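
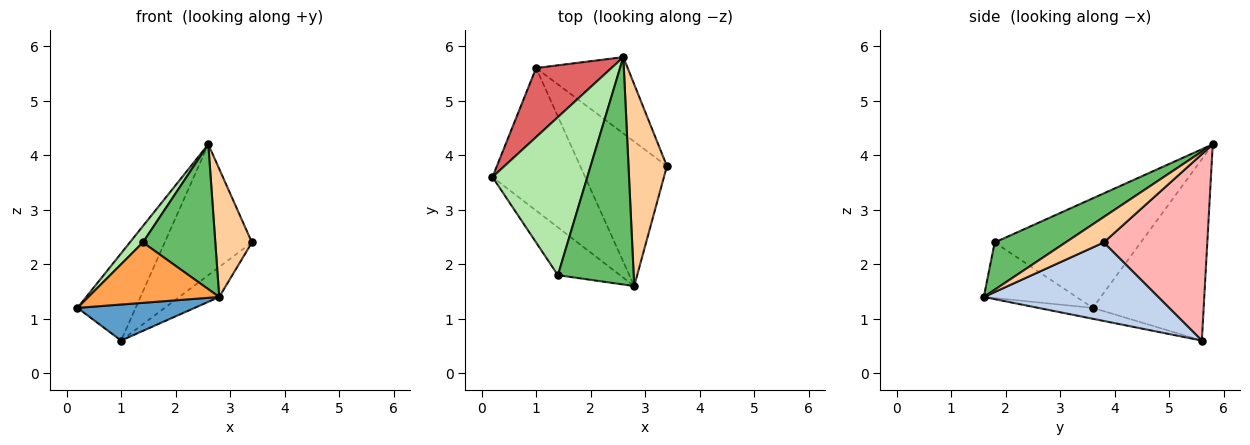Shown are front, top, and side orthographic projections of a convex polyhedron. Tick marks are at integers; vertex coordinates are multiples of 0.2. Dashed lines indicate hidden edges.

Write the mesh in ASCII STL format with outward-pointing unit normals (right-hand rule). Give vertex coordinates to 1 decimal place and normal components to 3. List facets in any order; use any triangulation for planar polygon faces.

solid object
 facet normal -0.113 -0.244 -0.963
  outer loop
   vertex 1.0 5.6 0.6
   vertex 2.8 1.6 1.4
   vertex 0.2 3.6 1.2
  endloop
 endfacet
 facet normal 0.663 0.152 -0.733
  outer loop
   vertex 1.0 5.6 0.6
   vertex 3.4 3.8 2.4
   vertex 2.8 1.6 1.4
  endloop
 endfacet
 facet normal -0.486 -0.685 -0.543
  outer loop
   vertex 1.4 1.8 2.4
   vertex 0.2 3.6 1.2
   vertex 2.8 1.6 1.4
  endloop
 endfacet
 facet normal 0.488 -0.468 0.737
  outer loop
   vertex 2.6 5.8 4.2
   vertex 2.8 1.6 1.4
   vertex 3.4 3.8 2.4
  endloop
 endfacet
 facet normal 0.465 -0.476 0.747
  outer loop
   vertex 2.6 5.8 4.2
   vertex 1.4 1.8 2.4
   vertex 2.8 1.6 1.4
  endloop
 endfacet
 facet normal -0.754 -0.068 0.653
  outer loop
   vertex 2.6 5.8 4.2
   vertex 0.2 3.6 1.2
   vertex 1.4 1.8 2.4
  endloop
 endfacet
 facet normal -0.831 0.436 0.345
  outer loop
   vertex 2.6 5.8 4.2
   vertex 1.0 5.6 0.6
   vertex 0.2 3.6 1.2
  endloop
 endfacet
 facet normal 0.716 0.603 -0.352
  outer loop
   vertex 2.6 5.8 4.2
   vertex 3.4 3.8 2.4
   vertex 1.0 5.6 0.6
  endloop
 endfacet
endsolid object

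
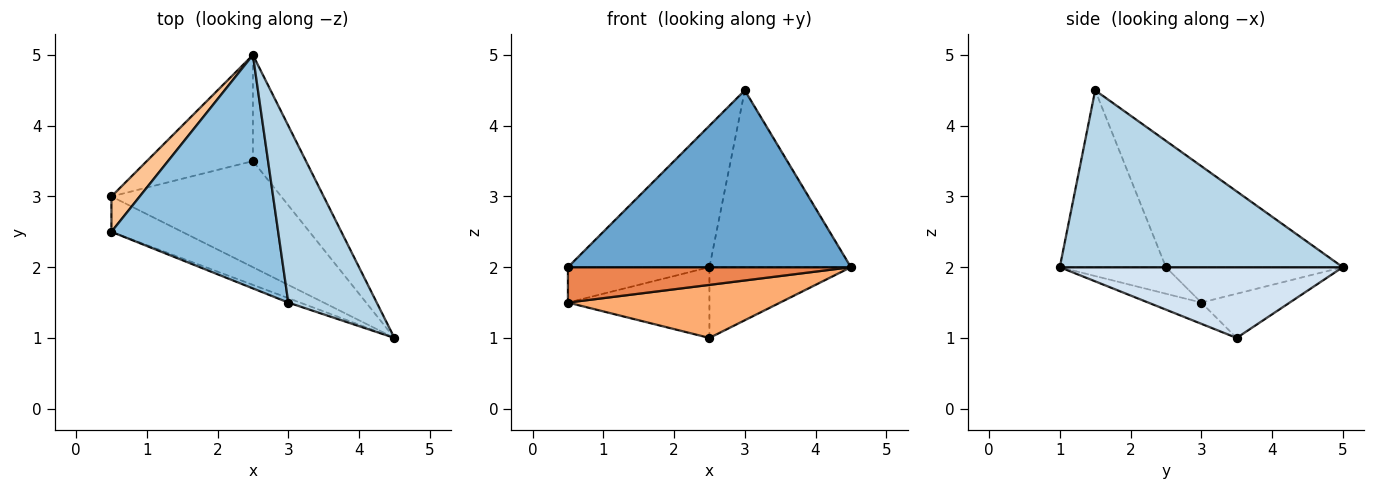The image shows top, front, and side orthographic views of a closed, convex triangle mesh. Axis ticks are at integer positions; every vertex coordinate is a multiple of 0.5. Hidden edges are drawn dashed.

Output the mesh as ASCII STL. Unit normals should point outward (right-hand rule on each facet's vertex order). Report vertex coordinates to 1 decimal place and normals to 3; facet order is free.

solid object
 facet normal -0.351 -0.936 -0.023
  outer loop
   vertex 3.0 1.5 4.5
   vertex 0.5 2.5 2.0
   vertex 4.5 1.0 2.0
  endloop
 endfacet
 facet normal -0.544 0.435 0.718
  outer loop
   vertex 3.0 1.5 4.5
   vertex 2.5 5.0 2.0
   vertex 0.5 2.5 2.0
  endloop
 endfacet
 facet normal 0.816 0.408 0.408
  outer loop
   vertex 3.0 1.5 4.5
   vertex 4.5 1.0 2.0
   vertex 2.5 5.0 2.0
  endloop
 endfacet
 facet normal 0.743 0.371 -0.557
  outer loop
   vertex 2.5 3.5 1.0
   vertex 2.5 5.0 2.0
   vertex 4.5 1.0 2.0
  endloop
 endfacet
 facet normal -0.256 -0.683 -0.683
  outer loop
   vertex 0.5 3.0 1.5
   vertex 4.5 1.0 2.0
   vertex 0.5 2.5 2.0
  endloop
 endfacet
 facet normal -0.111 -0.444 -0.889
  outer loop
   vertex 0.5 3.0 1.5
   vertex 2.5 3.5 1.0
   vertex 4.5 1.0 2.0
  endloop
 endfacet
 facet normal -0.662 0.530 0.530
  outer loop
   vertex 0.5 3.0 1.5
   vertex 0.5 2.5 2.0
   vertex 2.5 5.0 2.0
  endloop
 endfacet
 facet normal -0.328 0.524 -0.786
  outer loop
   vertex 0.5 3.0 1.5
   vertex 2.5 5.0 2.0
   vertex 2.5 3.5 1.0
  endloop
 endfacet
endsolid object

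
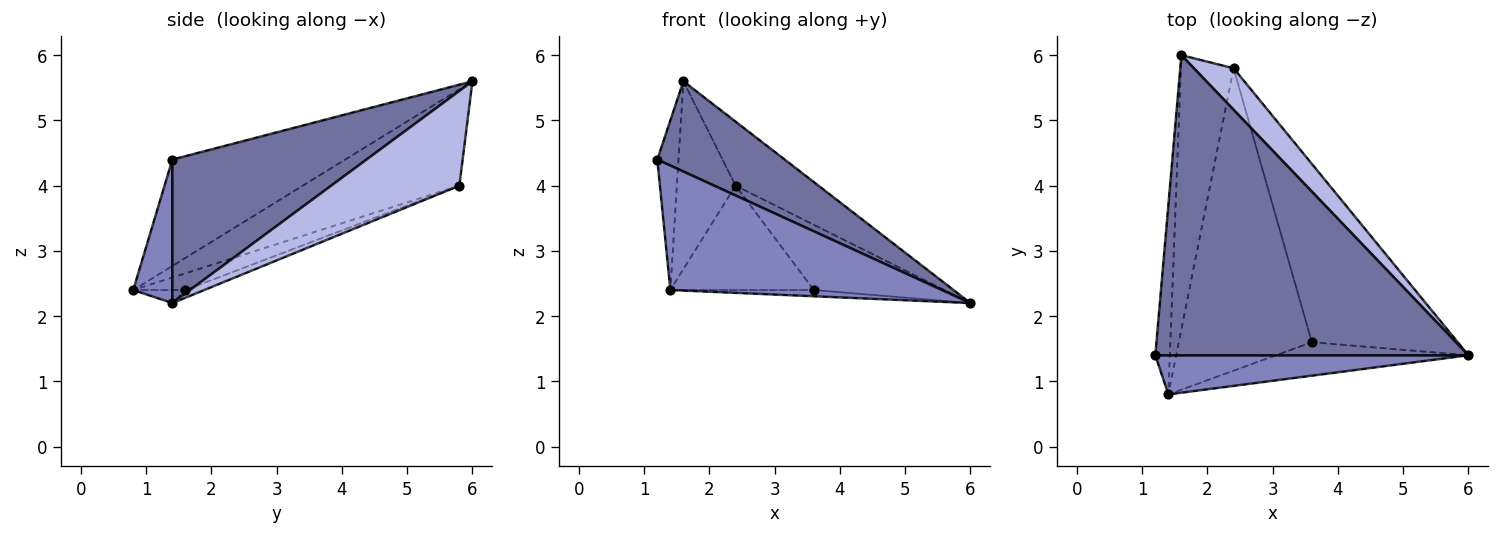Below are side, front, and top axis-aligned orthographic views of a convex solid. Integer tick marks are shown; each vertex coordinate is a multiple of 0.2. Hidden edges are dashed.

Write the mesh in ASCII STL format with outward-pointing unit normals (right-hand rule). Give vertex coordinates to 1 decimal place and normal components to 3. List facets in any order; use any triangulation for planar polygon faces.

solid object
 facet normal 0.402 -0.264 0.877
  outer loop
   vertex 1.6 6.0 5.6
   vertex 1.2 1.4 4.4
   vertex 6.0 1.4 2.2
  endloop
 endfacet
 facet normal 0.136 -0.945 0.297
  outer loop
   vertex 1.4 0.8 2.4
   vertex 6.0 1.4 2.2
   vertex 1.2 1.4 4.4
  endloop
 endfacet
 facet normal -0.984 0.121 -0.135
  outer loop
   vertex 1.4 0.8 2.4
   vertex 1.2 1.4 4.4
   vertex 1.6 6.0 5.6
  endloop
 endfacet
 facet normal 0.792 0.512 0.332
  outer loop
   vertex 2.4 5.8 4.0
   vertex 1.6 6.0 5.6
   vertex 6.0 1.4 2.2
  endloop
 endfacet
 facet normal -0.833 0.313 -0.456
  outer loop
   vertex 2.4 5.8 4.0
   vertex 1.4 0.8 2.4
   vertex 1.6 6.0 5.6
  endloop
 endfacet
 facet normal -0.067 0.183 -0.981
  outer loop
   vertex 3.6 1.6 2.4
   vertex 6.0 1.4 2.2
   vertex 1.4 0.8 2.4
  endloop
 endfacet
 facet normal -0.050 0.343 -0.938
  outer loop
   vertex 3.6 1.6 2.4
   vertex 2.4 5.8 4.0
   vertex 6.0 1.4 2.2
  endloop
 endfacet
 facet normal -0.118 0.324 -0.939
  outer loop
   vertex 3.6 1.6 2.4
   vertex 1.4 0.8 2.4
   vertex 2.4 5.8 4.0
  endloop
 endfacet
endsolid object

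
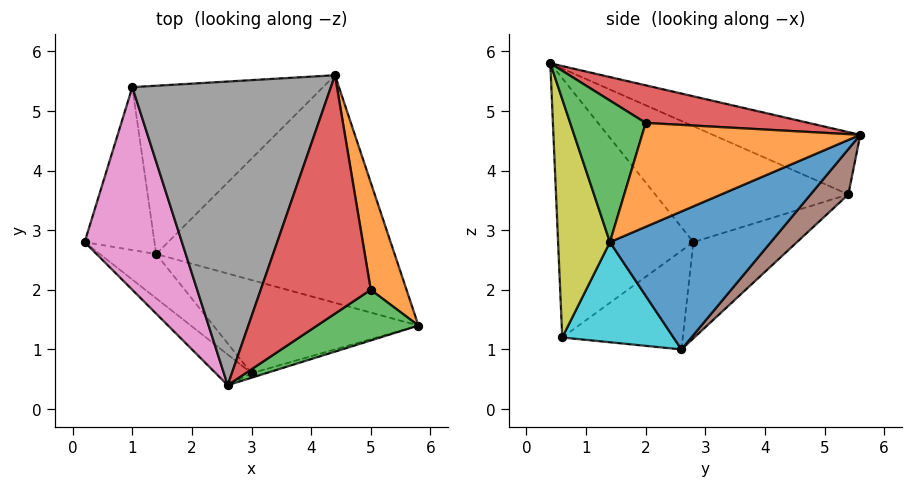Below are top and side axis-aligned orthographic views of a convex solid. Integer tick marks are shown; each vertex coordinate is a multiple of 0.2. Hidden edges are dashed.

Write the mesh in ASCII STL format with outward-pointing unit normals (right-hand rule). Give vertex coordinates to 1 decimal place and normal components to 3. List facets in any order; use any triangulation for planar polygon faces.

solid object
 facet normal 0.441 0.474 -0.762
  outer loop
   vertex 1.4 2.6 1.0
   vertex 4.4 5.6 4.6
   vertex 5.8 1.4 2.8
  endloop
 endfacet
 facet normal 0.931 0.173 0.321
  outer loop
   vertex 5.0 2.0 4.8
   vertex 5.8 1.4 2.8
   vertex 4.4 5.6 4.6
  endloop
 endfacet
 facet normal 0.618 -0.650 0.442
  outer loop
   vertex 5.0 2.0 4.8
   vertex 2.6 0.4 5.8
   vertex 5.8 1.4 2.8
  endloop
 endfacet
 facet normal 0.321 0.106 0.941
  outer loop
   vertex 5.0 2.0 4.8
   vertex 4.4 5.6 4.6
   vertex 2.6 0.4 5.8
  endloop
 endfacet
 facet normal -0.744 0.395 -0.540
  outer loop
   vertex 1.0 5.4 3.6
   vertex 1.4 2.6 1.0
   vertex 0.2 2.8 2.8
  endloop
 endfacet
 facet normal 0.169 0.684 -0.710
  outer loop
   vertex 1.0 5.4 3.6
   vertex 4.4 5.6 4.6
   vertex 1.4 2.6 1.0
  endloop
 endfacet
 facet normal -0.765 0.038 0.643
  outer loop
   vertex 1.0 5.4 3.6
   vertex 0.2 2.8 2.8
   vertex 2.6 0.4 5.8
  endloop
 endfacet
 facet normal -0.285 0.308 0.908
  outer loop
   vertex 1.0 5.4 3.6
   vertex 2.6 0.4 5.8
   vertex 4.4 5.6 4.6
  endloop
 endfacet
 facet normal 0.284 -0.959 -0.017
  outer loop
   vertex 3.0 0.6 1.2
   vertex 5.8 1.4 2.8
   vertex 2.6 0.4 5.8
  endloop
 endfacet
 facet normal 0.425 0.253 -0.869
  outer loop
   vertex 3.0 0.6 1.2
   vertex 1.4 2.6 1.0
   vertex 5.8 1.4 2.8
  endloop
 endfacet
 facet normal -0.646 -0.758 -0.089
  outer loop
   vertex 3.0 0.6 1.2
   vertex 2.6 0.4 5.8
   vertex 0.2 2.8 2.8
  endloop
 endfacet
 facet normal -0.697 -0.597 -0.398
  outer loop
   vertex 3.0 0.6 1.2
   vertex 0.2 2.8 2.8
   vertex 1.4 2.6 1.0
  endloop
 endfacet
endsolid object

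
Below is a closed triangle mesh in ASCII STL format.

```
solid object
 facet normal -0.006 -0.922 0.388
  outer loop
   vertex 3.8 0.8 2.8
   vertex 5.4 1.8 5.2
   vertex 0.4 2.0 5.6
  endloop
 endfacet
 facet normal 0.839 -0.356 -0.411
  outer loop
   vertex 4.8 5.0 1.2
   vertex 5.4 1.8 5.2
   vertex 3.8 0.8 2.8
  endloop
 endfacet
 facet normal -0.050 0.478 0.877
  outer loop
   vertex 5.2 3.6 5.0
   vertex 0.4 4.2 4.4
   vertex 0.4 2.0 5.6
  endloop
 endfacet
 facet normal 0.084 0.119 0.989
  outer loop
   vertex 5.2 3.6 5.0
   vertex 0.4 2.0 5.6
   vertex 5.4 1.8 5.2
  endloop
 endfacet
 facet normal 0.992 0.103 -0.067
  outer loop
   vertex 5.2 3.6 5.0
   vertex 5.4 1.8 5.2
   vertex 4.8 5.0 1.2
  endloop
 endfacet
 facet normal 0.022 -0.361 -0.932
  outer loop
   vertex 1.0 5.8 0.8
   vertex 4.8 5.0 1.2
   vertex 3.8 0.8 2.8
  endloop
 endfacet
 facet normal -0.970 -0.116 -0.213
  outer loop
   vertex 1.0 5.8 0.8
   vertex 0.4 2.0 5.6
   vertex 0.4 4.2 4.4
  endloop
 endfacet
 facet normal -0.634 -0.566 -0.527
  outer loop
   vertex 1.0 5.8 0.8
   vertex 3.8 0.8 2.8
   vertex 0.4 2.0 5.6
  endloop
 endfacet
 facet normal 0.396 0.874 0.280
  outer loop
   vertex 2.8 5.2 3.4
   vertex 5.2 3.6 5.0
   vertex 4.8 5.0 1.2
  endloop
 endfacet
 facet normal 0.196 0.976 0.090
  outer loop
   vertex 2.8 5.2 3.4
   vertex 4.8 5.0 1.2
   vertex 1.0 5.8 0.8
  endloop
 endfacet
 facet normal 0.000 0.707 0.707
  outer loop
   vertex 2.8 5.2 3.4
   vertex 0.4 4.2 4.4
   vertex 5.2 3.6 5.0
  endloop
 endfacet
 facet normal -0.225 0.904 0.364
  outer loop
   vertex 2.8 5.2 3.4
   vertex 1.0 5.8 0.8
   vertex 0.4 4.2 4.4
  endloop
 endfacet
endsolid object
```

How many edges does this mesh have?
18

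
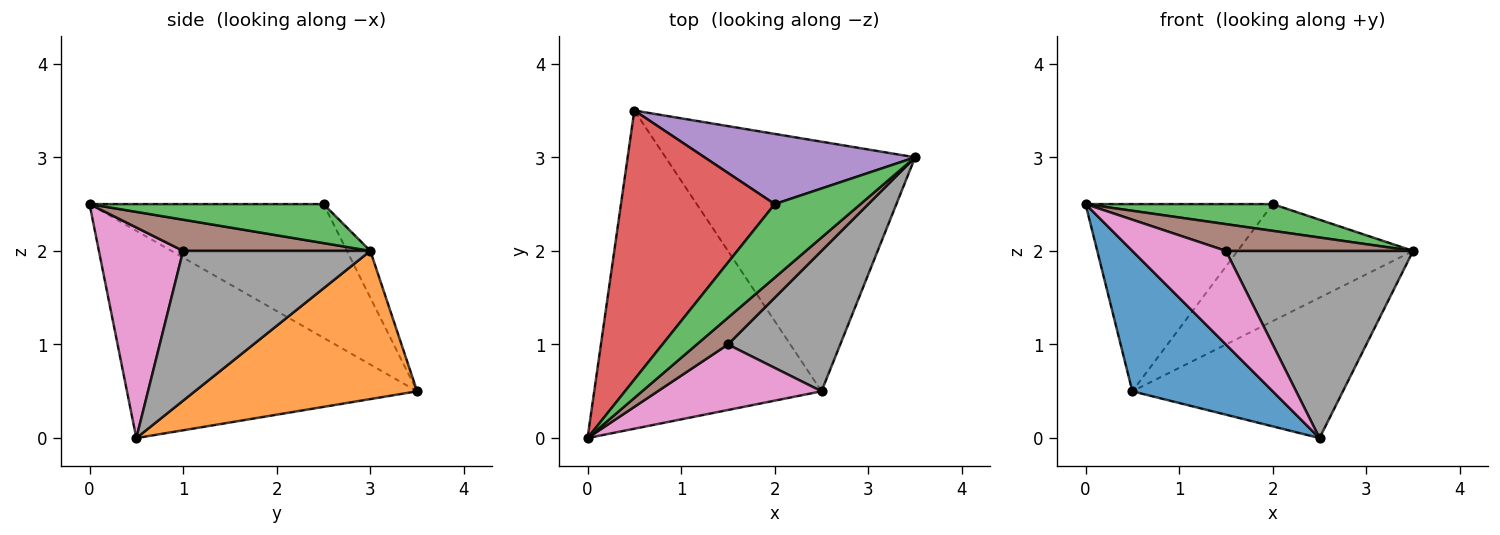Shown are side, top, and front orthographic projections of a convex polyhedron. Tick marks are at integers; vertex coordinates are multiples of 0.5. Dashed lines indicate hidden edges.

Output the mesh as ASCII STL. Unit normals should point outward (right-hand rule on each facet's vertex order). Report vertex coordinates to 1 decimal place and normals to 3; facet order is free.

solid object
 facet normal -0.641 -0.310 -0.703
  outer loop
   vertex 2.5 0.5 0.0
   vertex 0.0 0.0 2.5
   vertex 0.5 3.5 0.5
  endloop
 endfacet
 facet normal 0.460 0.435 -0.774
  outer loop
   vertex 2.5 0.5 0.0
   vertex 0.5 3.5 0.5
   vertex 3.5 3.0 2.0
  endloop
 endfacet
 facet normal 0.393 -0.314 0.864
  outer loop
   vertex 2.0 2.5 2.5
   vertex 0.0 0.0 2.5
   vertex 3.5 3.0 2.0
  endloop
 endfacet
 facet normal -0.581 0.465 0.668
  outer loop
   vertex 2.0 2.5 2.5
   vertex 0.5 3.5 0.5
   vertex 0.0 0.0 2.5
  endloop
 endfacet
 facet normal -0.114 0.852 0.511
  outer loop
   vertex 2.0 2.5 2.5
   vertex 3.5 3.0 2.0
   vertex 0.5 3.5 0.5
  endloop
 endfacet
 facet normal 0.577 -0.577 0.577
  outer loop
   vertex 1.5 1.0 2.0
   vertex 3.5 3.0 2.0
   vertex 0.0 0.0 2.5
  endloop
 endfacet
 facet normal 0.593 -0.659 0.462
  outer loop
   vertex 1.5 1.0 2.0
   vertex 0.0 0.0 2.5
   vertex 2.5 0.5 0.0
  endloop
 endfacet
 facet normal 0.625 -0.625 0.469
  outer loop
   vertex 1.5 1.0 2.0
   vertex 2.5 0.5 0.0
   vertex 3.5 3.0 2.0
  endloop
 endfacet
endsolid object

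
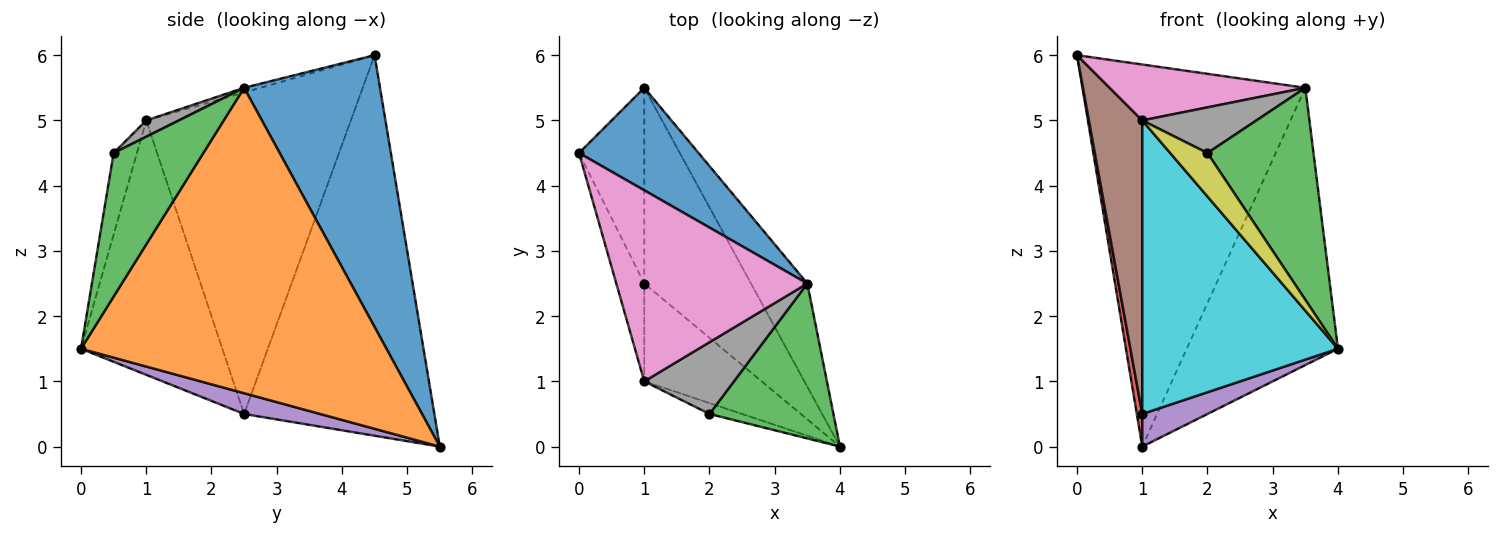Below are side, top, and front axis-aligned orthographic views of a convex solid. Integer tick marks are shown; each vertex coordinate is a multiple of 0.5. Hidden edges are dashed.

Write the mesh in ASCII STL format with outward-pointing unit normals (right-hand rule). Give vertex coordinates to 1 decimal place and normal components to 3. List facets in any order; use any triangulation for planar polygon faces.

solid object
 facet normal 0.507 0.832 0.223
  outer loop
   vertex 3.5 2.5 5.5
   vertex 1.0 5.5 0.0
   vertex 0.0 4.5 6.0
  endloop
 endfacet
 facet normal 0.884 0.438 -0.163
  outer loop
   vertex 3.5 2.5 5.5
   vertex 4.0 0.0 1.5
   vertex 1.0 5.5 0.0
  endloop
 endfacet
 facet normal 0.564 -0.667 0.487
  outer loop
   vertex 3.5 2.5 5.5
   vertex 2.0 0.5 4.5
   vertex 4.0 0.0 1.5
  endloop
 endfacet
 facet normal -0.985 -0.028 -0.169
  outer loop
   vertex 1.0 2.5 0.5
   vertex 0.0 4.5 6.0
   vertex 1.0 5.5 0.0
  endloop
 endfacet
 facet normal 0.188 -0.161 -0.969
  outer loop
   vertex 1.0 2.5 0.5
   vertex 1.0 5.5 0.0
   vertex 4.0 0.0 1.5
  endloop
 endfacet
 facet normal -0.964 -0.252 -0.084
  outer loop
   vertex 1.0 1.0 5.0
   vertex 0.0 4.5 6.0
   vertex 1.0 2.5 0.5
  endloop
 endfacet
 facet normal -0.023 -0.281 0.959
  outer loop
   vertex 1.0 1.0 5.0
   vertex 3.5 2.5 5.5
   vertex 0.0 4.5 6.0
  endloop
 endfacet
 facet normal 0.152 -0.531 0.834
  outer loop
   vertex 1.0 1.0 5.0
   vertex 2.0 0.5 4.5
   vertex 3.5 2.5 5.5
  endloop
 endfacet
 facet normal -0.518 -0.830 -0.207
  outer loop
   vertex 1.0 1.0 5.0
   vertex 4.0 0.0 1.5
   vertex 2.0 0.5 4.5
  endloop
 endfacet
 facet normal -0.565 -0.783 -0.261
  outer loop
   vertex 1.0 1.0 5.0
   vertex 1.0 2.5 0.5
   vertex 4.0 0.0 1.5
  endloop
 endfacet
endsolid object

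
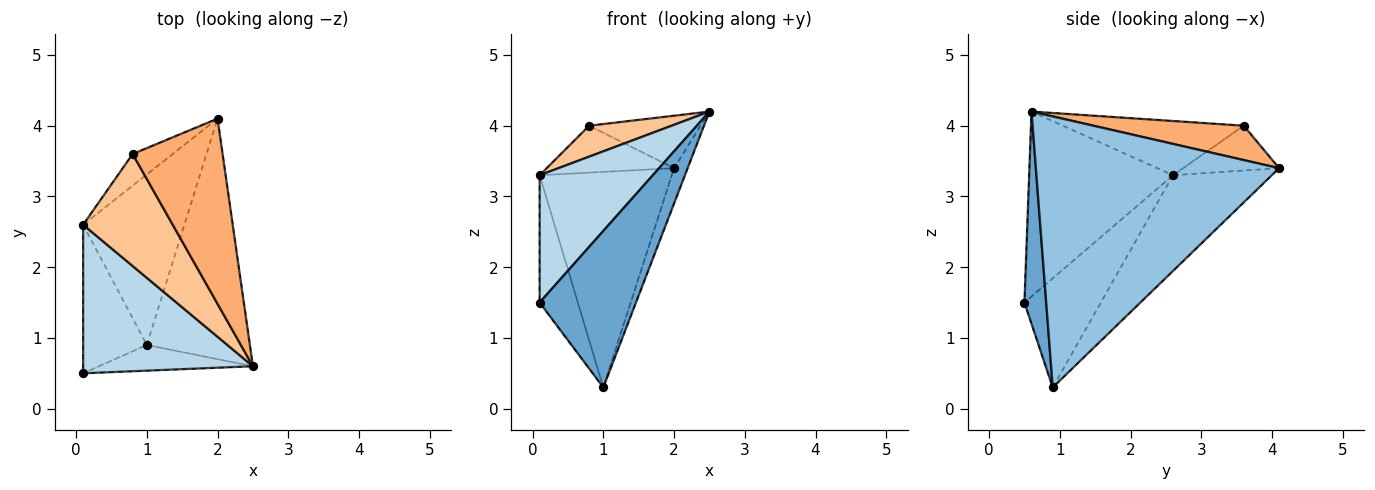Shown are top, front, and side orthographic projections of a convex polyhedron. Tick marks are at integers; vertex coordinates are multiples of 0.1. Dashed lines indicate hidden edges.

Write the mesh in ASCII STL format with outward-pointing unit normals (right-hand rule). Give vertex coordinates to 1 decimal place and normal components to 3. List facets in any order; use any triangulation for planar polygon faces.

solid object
 facet normal 0.218 -0.963 -0.158
  outer loop
   vertex 1.0 0.9 0.3
   vertex 2.5 0.6 4.2
   vertex 0.1 0.5 1.5
  endloop
 endfacet
 facet normal 0.933 0.052 -0.355
  outer loop
   vertex 1.0 0.9 0.3
   vertex 2.0 4.1 3.4
   vertex 2.5 0.6 4.2
  endloop
 endfacet
 facet normal -0.637 -0.501 0.585
  outer loop
   vertex 0.1 2.6 3.3
   vertex 0.1 0.5 1.5
   vertex 2.5 0.6 4.2
  endloop
 endfacet
 facet normal -0.793 0.396 -0.463
  outer loop
   vertex 0.1 2.6 3.3
   vertex 1.0 0.9 0.3
   vertex 0.1 0.5 1.5
  endloop
 endfacet
 facet normal -0.506 0.677 -0.535
  outer loop
   vertex 0.1 2.6 3.3
   vertex 2.0 4.1 3.4
   vertex 1.0 0.9 0.3
  endloop
 endfacet
 facet normal 0.345 0.256 0.903
  outer loop
   vertex 0.8 3.6 4.0
   vertex 2.5 0.6 4.2
   vertex 2.0 4.1 3.4
  endloop
 endfacet
 facet normal -0.504 -0.230 0.833
  outer loop
   vertex 0.8 3.6 4.0
   vertex 0.1 2.6 3.3
   vertex 2.5 0.6 4.2
  endloop
 endfacet
 facet normal -0.530 0.703 -0.474
  outer loop
   vertex 0.8 3.6 4.0
   vertex 2.0 4.1 3.4
   vertex 0.1 2.6 3.3
  endloop
 endfacet
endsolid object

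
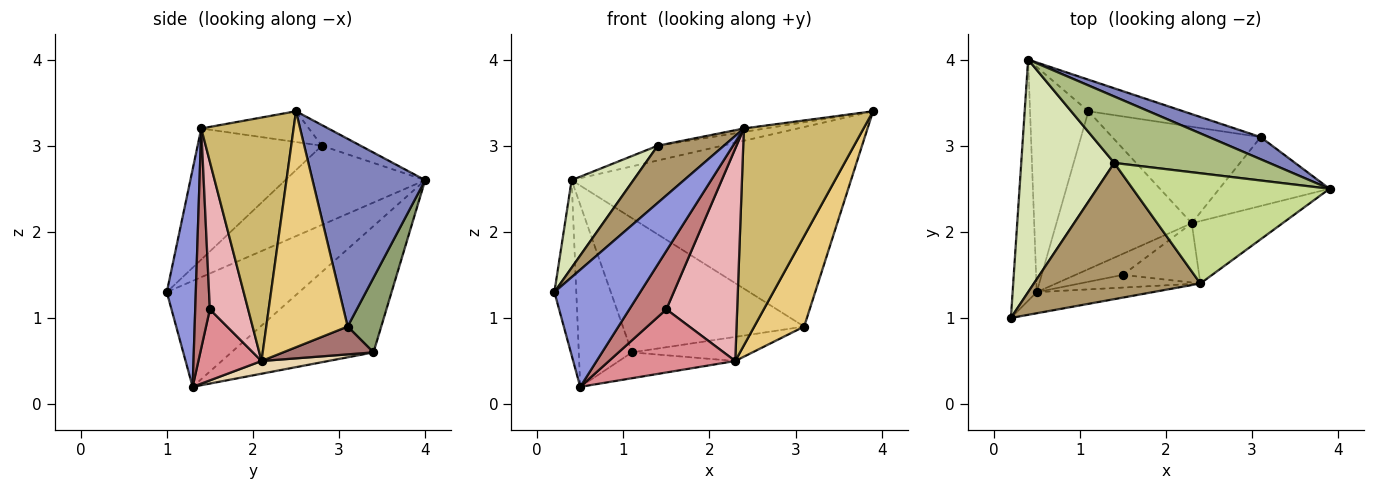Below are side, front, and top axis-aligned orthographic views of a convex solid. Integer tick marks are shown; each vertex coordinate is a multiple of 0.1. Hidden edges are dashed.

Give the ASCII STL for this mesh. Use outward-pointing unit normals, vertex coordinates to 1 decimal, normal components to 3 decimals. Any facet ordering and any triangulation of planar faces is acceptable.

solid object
 facet normal -0.963 0.159 -0.219
  outer loop
   vertex 0.5 1.3 0.2
   vertex 0.2 1.0 1.3
   vertex 0.4 4.0 2.6
  endloop
 endfacet
 facet normal 0.372 0.923 0.102
  outer loop
   vertex 3.1 3.1 0.9
   vertex 0.4 4.0 2.6
   vertex 3.9 2.5 3.4
  endloop
 endfacet
 facet normal 0.315 -0.934 -0.169
  outer loop
   vertex 2.4 1.4 3.2
   vertex 0.2 1.0 1.3
   vertex 0.5 1.3 0.2
  endloop
 endfacet
 facet normal -0.860 0.321 -0.397
  outer loop
   vertex 1.1 3.4 0.6
   vertex 0.5 1.3 0.2
   vertex 0.4 4.0 2.6
  endloop
 endfacet
 facet normal 0.177 0.958 -0.225
  outer loop
   vertex 1.1 3.4 0.6
   vertex 0.4 4.0 2.6
   vertex 3.1 3.1 0.9
  endloop
 endfacet
 facet normal -0.129 0.215 0.968
  outer loop
   vertex 1.4 2.8 3.0
   vertex 3.9 2.5 3.4
   vertex 0.4 4.0 2.6
  endloop
 endfacet
 facet normal -0.154 0.031 0.988
  outer loop
   vertex 1.4 2.8 3.0
   vertex 2.4 1.4 3.2
   vertex 3.9 2.5 3.4
  endloop
 endfacet
 facet normal -0.623 -0.276 0.732
  outer loop
   vertex 1.4 2.8 3.0
   vertex 0.4 4.0 2.6
   vertex 0.2 1.0 1.3
  endloop
 endfacet
 facet normal -0.588 -0.313 0.746
  outer loop
   vertex 1.4 2.8 3.0
   vertex 0.2 1.0 1.3
   vertex 2.4 1.4 3.2
  endloop
 endfacet
 facet normal 0.596 -0.772 -0.222
  outer loop
   vertex 2.3 2.1 0.5
   vertex 3.9 2.5 3.4
   vertex 2.4 1.4 3.2
  endloop
 endfacet
 facet normal 0.792 -0.486 -0.370
  outer loop
   vertex 2.3 2.1 0.5
   vertex 3.1 3.1 0.9
   vertex 3.9 2.5 3.4
  endloop
 endfacet
 facet normal 0.092 0.161 -0.983
  outer loop
   vertex 2.3 2.1 0.5
   vertex 0.5 1.3 0.2
   vertex 1.1 3.4 0.6
  endloop
 endfacet
 facet normal 0.179 0.239 -0.954
  outer loop
   vertex 2.3 2.1 0.5
   vertex 1.1 3.4 0.6
   vertex 3.1 3.1 0.9
  endloop
 endfacet
 facet normal 0.360 -0.912 -0.198
  outer loop
   vertex 1.5 1.5 1.1
   vertex 2.4 1.4 3.2
   vertex 0.5 1.3 0.2
  endloop
 endfacet
 facet normal 0.429 -0.857 -0.286
  outer loop
   vertex 1.5 1.5 1.1
   vertex 0.5 1.3 0.2
   vertex 2.3 2.1 0.5
  endloop
 endfacet
 facet normal 0.462 -0.854 -0.239
  outer loop
   vertex 1.5 1.5 1.1
   vertex 2.3 2.1 0.5
   vertex 2.4 1.4 3.2
  endloop
 endfacet
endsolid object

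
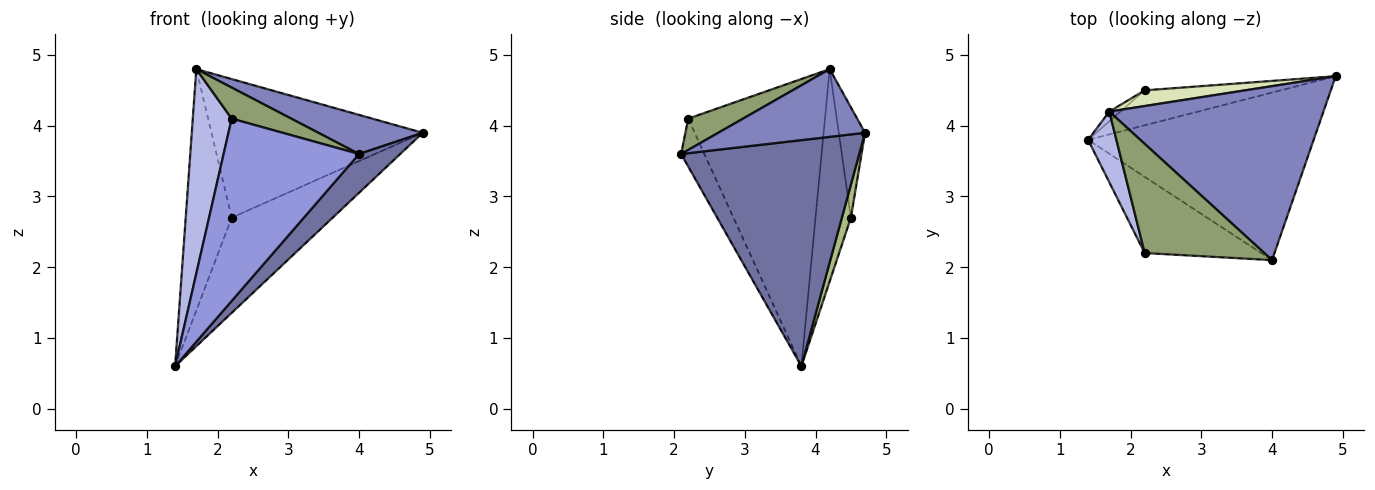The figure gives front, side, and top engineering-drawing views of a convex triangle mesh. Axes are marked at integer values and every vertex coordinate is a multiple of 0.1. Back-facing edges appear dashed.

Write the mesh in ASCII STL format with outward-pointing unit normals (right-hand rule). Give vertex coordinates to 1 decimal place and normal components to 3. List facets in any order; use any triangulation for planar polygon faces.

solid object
 facet normal 0.699 -0.161 -0.697
  outer loop
   vertex 4.0 2.1 3.6
   vertex 1.4 3.8 0.6
   vertex 4.9 4.7 3.9
  endloop
 endfacet
 facet normal 0.295 -0.210 0.932
  outer loop
   vertex 1.7 4.2 4.8
   vertex 4.0 2.1 3.6
   vertex 4.9 4.7 3.9
  endloop
 endfacet
 facet normal -0.156 -0.911 -0.381
  outer loop
   vertex 2.2 2.2 4.1
   vertex 1.4 3.8 0.6
   vertex 4.0 2.1 3.6
  endloop
 endfacet
 facet normal -0.958 -0.272 0.094
  outer loop
   vertex 2.2 2.2 4.1
   vertex 1.7 4.2 4.8
   vertex 1.4 3.8 0.6
  endloop
 endfacet
 facet normal 0.244 -0.265 0.933
  outer loop
   vertex 2.2 2.2 4.1
   vertex 4.0 2.1 3.6
   vertex 1.7 4.2 4.8
  endloop
 endfacet
 facet normal 0.083 0.935 -0.344
  outer loop
   vertex 2.2 4.5 2.7
   vertex 4.9 4.7 3.9
   vertex 1.4 3.8 0.6
  endloop
 endfacet
 facet normal -0.609 0.792 -0.032
  outer loop
   vertex 2.2 4.5 2.7
   vertex 1.4 3.8 0.6
   vertex 1.7 4.2 4.8
  endloop
 endfacet
 facet normal -0.123 0.986 0.112
  outer loop
   vertex 2.2 4.5 2.7
   vertex 1.7 4.2 4.8
   vertex 4.9 4.7 3.9
  endloop
 endfacet
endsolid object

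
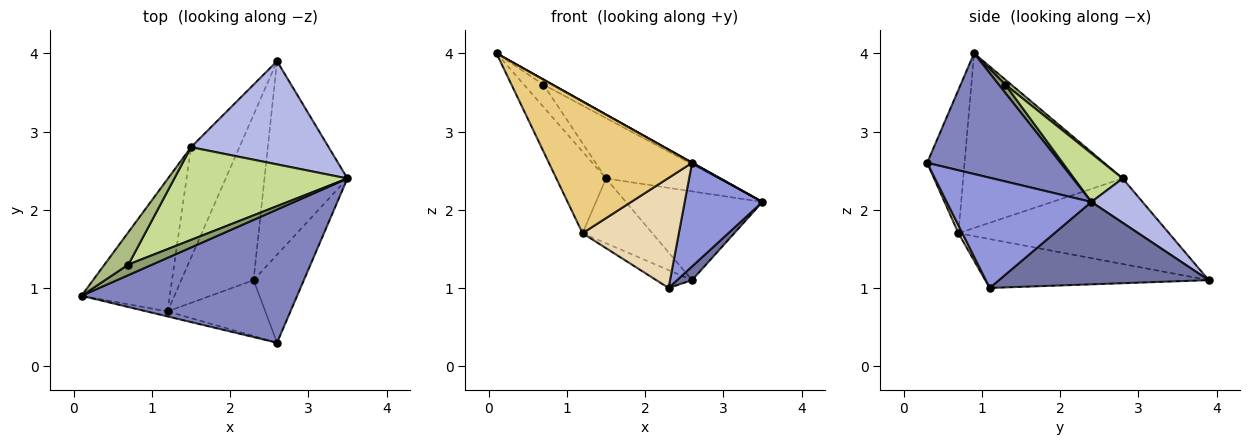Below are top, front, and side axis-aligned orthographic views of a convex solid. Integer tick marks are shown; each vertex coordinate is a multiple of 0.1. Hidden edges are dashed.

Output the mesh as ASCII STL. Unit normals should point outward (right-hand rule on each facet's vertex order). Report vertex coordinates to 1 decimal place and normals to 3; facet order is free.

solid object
 facet normal 0.704 -0.050 -0.709
  outer loop
   vertex 2.3 1.1 1.0
   vertex 2.6 3.9 1.1
   vertex 3.5 2.4 2.1
  endloop
 endfacet
 facet normal 0.488 -0.002 0.873
  outer loop
   vertex 2.6 0.3 2.6
   vertex 3.5 2.4 2.1
   vertex 0.1 0.9 4.0
  endloop
 endfacet
 facet normal 0.817 -0.439 -0.373
  outer loop
   vertex 2.6 0.3 2.6
   vertex 2.3 1.1 1.0
   vertex 3.5 2.4 2.1
  endloop
 endfacet
 facet normal 0.237 0.633 0.737
  outer loop
   vertex 1.5 2.8 2.4
   vertex 3.5 2.4 2.1
   vertex 2.6 3.9 1.1
  endloop
 endfacet
 facet normal 0.299 0.412 0.861
  outer loop
   vertex 0.7 1.3 3.6
   vertex 0.1 0.9 4.0
   vertex 3.5 2.4 2.1
  endloop
 endfacet
 facet normal 0.168 0.560 0.812
  outer loop
   vertex 0.7 1.3 3.6
   vertex 1.5 2.8 2.4
   vertex 0.1 0.9 4.0
  endloop
 endfacet
 facet normal 0.229 0.531 0.816
  outer loop
   vertex 0.7 1.3 3.6
   vertex 3.5 2.4 2.1
   vertex 1.5 2.8 2.4
  endloop
 endfacet
 facet normal -0.558 0.089 -0.825
  outer loop
   vertex 1.2 0.7 1.7
   vertex 2.6 3.9 1.1
   vertex 2.3 1.1 1.0
  endloop
 endfacet
 facet normal -0.836 0.277 -0.473
  outer loop
   vertex 1.2 0.7 1.7
   vertex 1.5 2.8 2.4
   vertex 2.6 3.9 1.1
  endloop
 endfacet
 facet normal -0.860 0.268 -0.435
  outer loop
   vertex 1.2 0.7 1.7
   vertex 0.1 0.9 4.0
   vertex 1.5 2.8 2.4
  endloop
 endfacet
 facet normal -0.253 -0.967 -0.037
  outer loop
   vertex 1.2 0.7 1.7
   vertex 2.6 0.3 2.6
   vertex 0.1 0.9 4.0
  endloop
 endfacet
 facet normal 0.036 -0.891 -0.452
  outer loop
   vertex 1.2 0.7 1.7
   vertex 2.3 1.1 1.0
   vertex 2.6 0.3 2.6
  endloop
 endfacet
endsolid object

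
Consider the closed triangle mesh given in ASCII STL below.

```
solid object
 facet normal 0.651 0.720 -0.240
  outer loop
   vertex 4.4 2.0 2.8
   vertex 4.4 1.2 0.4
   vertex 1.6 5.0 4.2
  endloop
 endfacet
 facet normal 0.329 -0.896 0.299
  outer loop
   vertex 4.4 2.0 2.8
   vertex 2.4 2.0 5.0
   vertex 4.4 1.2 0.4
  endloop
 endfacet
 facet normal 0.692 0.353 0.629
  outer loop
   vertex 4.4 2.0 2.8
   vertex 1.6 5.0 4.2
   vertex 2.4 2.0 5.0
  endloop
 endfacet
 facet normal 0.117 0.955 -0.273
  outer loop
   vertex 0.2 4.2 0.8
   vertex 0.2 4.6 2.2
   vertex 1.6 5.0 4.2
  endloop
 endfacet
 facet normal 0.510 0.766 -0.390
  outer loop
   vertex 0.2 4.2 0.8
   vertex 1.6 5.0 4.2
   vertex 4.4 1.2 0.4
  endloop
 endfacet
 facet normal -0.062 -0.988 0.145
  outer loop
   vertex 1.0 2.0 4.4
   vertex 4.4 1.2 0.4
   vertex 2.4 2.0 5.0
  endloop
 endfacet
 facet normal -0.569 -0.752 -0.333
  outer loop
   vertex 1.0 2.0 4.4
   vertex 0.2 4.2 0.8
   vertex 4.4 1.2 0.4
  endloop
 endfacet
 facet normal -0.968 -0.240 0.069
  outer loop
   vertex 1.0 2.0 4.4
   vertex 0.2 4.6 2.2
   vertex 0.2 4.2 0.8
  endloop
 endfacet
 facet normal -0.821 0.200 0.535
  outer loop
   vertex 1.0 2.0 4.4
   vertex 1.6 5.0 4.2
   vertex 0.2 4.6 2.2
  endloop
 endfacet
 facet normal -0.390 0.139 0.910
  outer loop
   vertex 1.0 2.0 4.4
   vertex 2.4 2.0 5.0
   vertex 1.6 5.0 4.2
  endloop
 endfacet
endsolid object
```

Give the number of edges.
15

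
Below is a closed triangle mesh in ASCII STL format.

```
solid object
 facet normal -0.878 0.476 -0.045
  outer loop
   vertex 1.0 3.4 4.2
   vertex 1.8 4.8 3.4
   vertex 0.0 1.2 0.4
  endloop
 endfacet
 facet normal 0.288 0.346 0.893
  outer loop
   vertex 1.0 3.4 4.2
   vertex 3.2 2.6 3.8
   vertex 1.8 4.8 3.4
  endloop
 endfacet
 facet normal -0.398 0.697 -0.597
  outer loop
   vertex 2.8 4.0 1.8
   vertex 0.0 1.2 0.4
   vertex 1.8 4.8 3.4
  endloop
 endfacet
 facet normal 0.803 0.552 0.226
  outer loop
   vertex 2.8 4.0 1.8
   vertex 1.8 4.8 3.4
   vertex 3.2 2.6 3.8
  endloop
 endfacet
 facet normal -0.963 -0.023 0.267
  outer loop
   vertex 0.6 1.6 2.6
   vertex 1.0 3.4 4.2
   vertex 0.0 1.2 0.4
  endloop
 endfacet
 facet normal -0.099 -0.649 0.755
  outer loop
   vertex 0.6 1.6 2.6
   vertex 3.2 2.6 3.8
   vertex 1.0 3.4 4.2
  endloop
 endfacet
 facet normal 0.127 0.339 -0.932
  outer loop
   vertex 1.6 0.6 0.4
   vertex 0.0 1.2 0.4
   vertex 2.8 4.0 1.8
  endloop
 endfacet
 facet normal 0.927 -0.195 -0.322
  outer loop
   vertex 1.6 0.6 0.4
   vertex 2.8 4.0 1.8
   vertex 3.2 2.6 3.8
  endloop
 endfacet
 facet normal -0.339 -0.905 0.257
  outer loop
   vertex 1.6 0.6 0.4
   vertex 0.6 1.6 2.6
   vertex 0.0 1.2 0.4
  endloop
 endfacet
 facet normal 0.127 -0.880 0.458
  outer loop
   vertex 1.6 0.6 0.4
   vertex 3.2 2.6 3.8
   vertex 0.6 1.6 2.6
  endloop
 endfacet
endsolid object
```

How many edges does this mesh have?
15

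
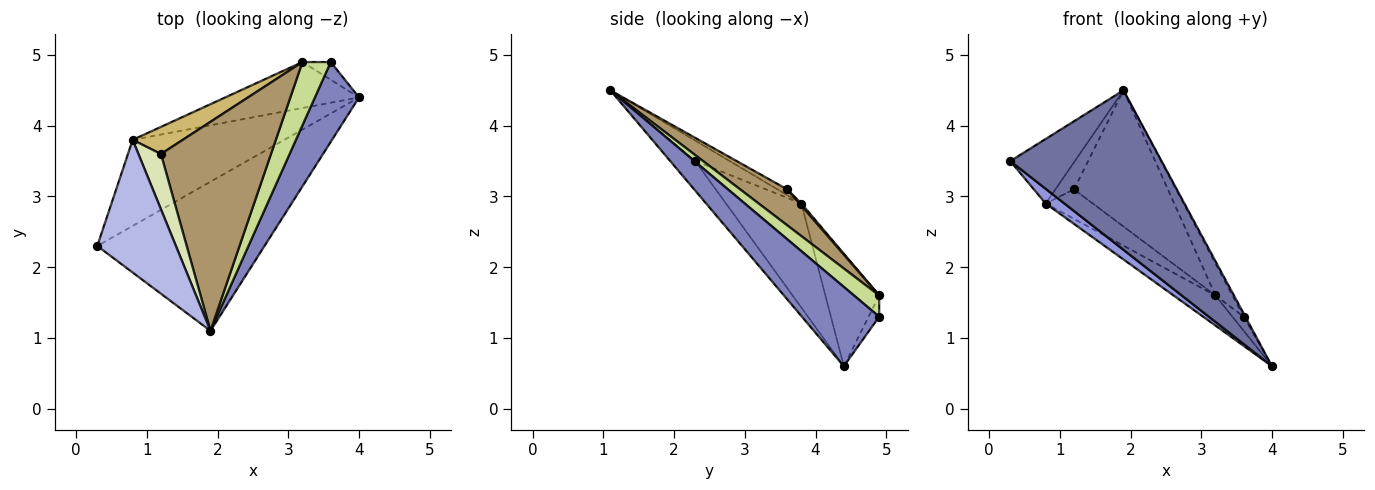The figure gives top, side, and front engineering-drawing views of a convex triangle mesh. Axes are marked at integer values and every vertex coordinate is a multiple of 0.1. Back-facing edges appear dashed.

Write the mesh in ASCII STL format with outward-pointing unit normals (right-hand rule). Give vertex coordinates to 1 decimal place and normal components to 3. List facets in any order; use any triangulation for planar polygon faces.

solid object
 facet normal -0.120 -0.725 -0.678
  outer loop
   vertex 1.9 1.1 4.5
   vertex 0.3 2.3 3.5
   vertex 4.0 4.4 0.6
  endloop
 endfacet
 facet normal 0.874 0.018 0.486
  outer loop
   vertex 3.6 4.9 1.3
   vertex 1.9 1.1 4.5
   vertex 4.0 4.4 0.6
  endloop
 endfacet
 facet normal -0.561 -0.140 -0.816
  outer loop
   vertex 0.8 3.8 2.9
   vertex 4.0 4.4 0.6
   vertex 0.3 2.3 3.5
  endloop
 endfacet
 facet normal -0.228 0.426 0.876
  outer loop
   vertex 0.8 3.8 2.9
   vertex 0.3 2.3 3.5
   vertex 1.9 1.1 4.5
  endloop
 endfacet
 facet normal -0.505 0.539 -0.674
  outer loop
   vertex 3.2 4.9 1.6
   vertex 3.6 4.9 1.3
   vertex 4.0 4.4 0.6
  endloop
 endfacet
 facet normal -0.576 0.447 -0.684
  outer loop
   vertex 3.2 4.9 1.6
   vertex 4.0 4.4 0.6
   vertex 0.8 3.8 2.9
  endloop
 endfacet
 facet normal 0.556 0.376 0.741
  outer loop
   vertex 3.2 4.9 1.6
   vertex 1.9 1.1 4.5
   vertex 3.6 4.9 1.3
  endloop
 endfacet
 facet normal -0.224 0.428 0.876
  outer loop
   vertex 1.2 3.6 3.1
   vertex 0.8 3.8 2.9
   vertex 1.9 1.1 4.5
  endloop
 endfacet
 facet normal 0.264 0.526 0.808
  outer loop
   vertex 1.2 3.6 3.1
   vertex 1.9 1.1 4.5
   vertex 3.2 4.9 1.6
  endloop
 endfacet
 facet normal 0.029 0.736 0.677
  outer loop
   vertex 1.2 3.6 3.1
   vertex 3.2 4.9 1.6
   vertex 0.8 3.8 2.9
  endloop
 endfacet
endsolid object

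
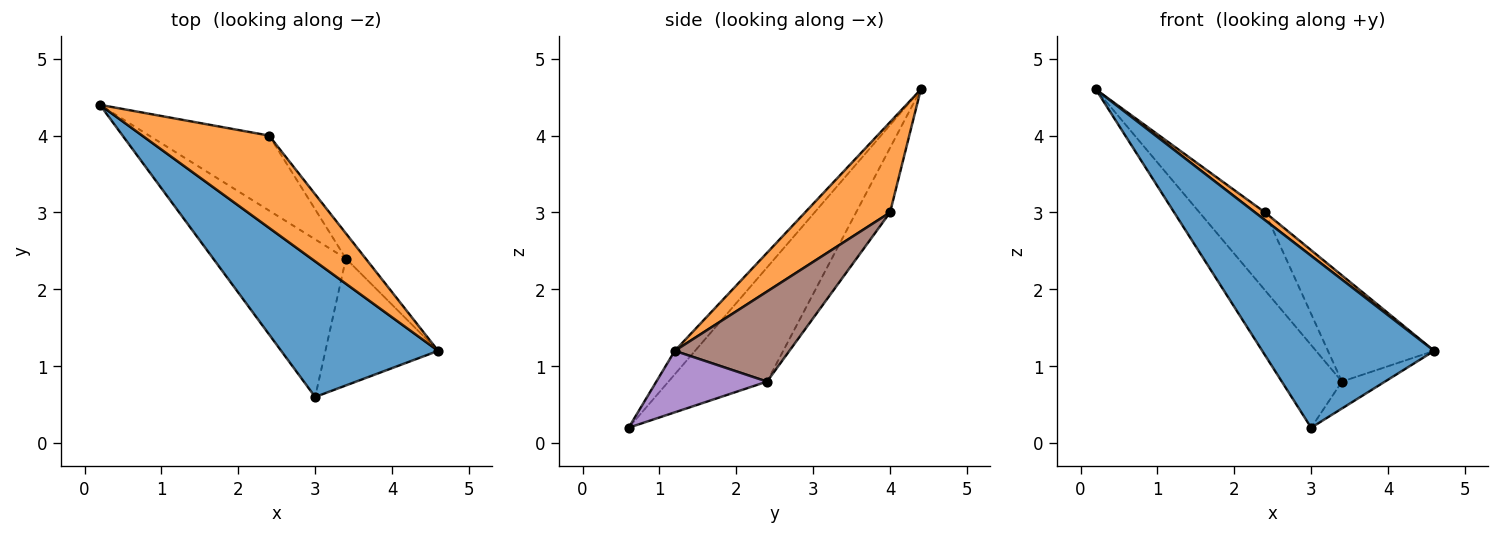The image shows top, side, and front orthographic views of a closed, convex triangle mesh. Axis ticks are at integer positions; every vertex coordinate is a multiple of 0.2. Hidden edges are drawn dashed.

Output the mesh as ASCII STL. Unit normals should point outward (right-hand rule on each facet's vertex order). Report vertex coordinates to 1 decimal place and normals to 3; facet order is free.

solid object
 facet normal -0.092 -0.782 0.617
  outer loop
   vertex 3.0 0.6 0.2
   vertex 4.6 1.2 1.2
   vertex 0.2 4.4 4.6
  endloop
 endfacet
 facet normal 0.579 -0.068 0.813
  outer loop
   vertex 2.4 4.0 3.0
   vertex 0.2 4.4 4.6
   vertex 4.6 1.2 1.2
  endloop
 endfacet
 facet normal -0.606 0.369 -0.705
  outer loop
   vertex 3.4 2.4 0.8
   vertex 3.0 0.6 0.2
   vertex 0.2 4.4 4.6
  endloop
 endfacet
 facet normal -0.350 0.675 -0.650
  outer loop
   vertex 3.4 2.4 0.8
   vertex 0.2 4.4 4.6
   vertex 2.4 4.0 3.0
  endloop
 endfacet
 facet normal 0.471 0.183 -0.863
  outer loop
   vertex 3.4 2.4 0.8
   vertex 4.6 1.2 1.2
   vertex 3.0 0.6 0.2
  endloop
 endfacet
 facet normal 0.724 0.671 -0.159
  outer loop
   vertex 3.4 2.4 0.8
   vertex 2.4 4.0 3.0
   vertex 4.6 1.2 1.2
  endloop
 endfacet
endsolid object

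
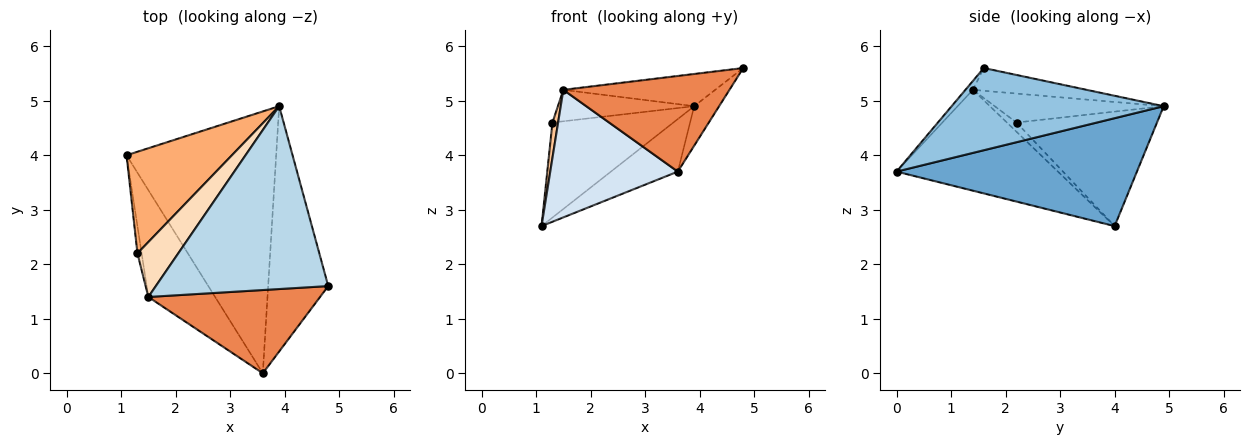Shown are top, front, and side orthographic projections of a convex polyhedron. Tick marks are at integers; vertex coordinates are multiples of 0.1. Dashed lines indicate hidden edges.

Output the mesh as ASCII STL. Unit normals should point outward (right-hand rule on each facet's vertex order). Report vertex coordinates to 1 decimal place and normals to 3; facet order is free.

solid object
 facet normal 0.577 0.161 -0.801
  outer loop
   vertex 3.6 0.0 3.7
   vertex 1.1 4.0 2.7
   vertex 3.9 4.9 4.9
  endloop
 endfacet
 facet normal 0.804 0.095 -0.587
  outer loop
   vertex 3.6 0.0 3.7
   vertex 3.9 4.9 4.9
   vertex 4.8 1.6 5.6
  endloop
 endfacet
 facet normal -0.129 0.172 0.977
  outer loop
   vertex 1.5 1.4 5.2
   vertex 4.8 1.6 5.6
   vertex 3.9 4.9 4.9
  endloop
 endfacet
 facet normal -0.696 -0.550 -0.461
  outer loop
   vertex 1.5 1.4 5.2
   vertex 1.1 4.0 2.7
   vertex 3.6 0.0 3.7
  endloop
 endfacet
 facet normal -0.034 -0.754 0.656
  outer loop
   vertex 1.5 1.4 5.2
   vertex 3.6 0.0 3.7
   vertex 4.8 1.6 5.6
  endloop
 endfacet
 facet normal -0.622 0.535 0.572
  outer loop
   vertex 1.3 2.2 4.6
   vertex 3.9 4.9 4.9
   vertex 1.1 4.0 2.7
  endloop
 endfacet
 facet normal -0.802 -0.474 -0.364
  outer loop
   vertex 1.3 2.2 4.6
   vertex 1.1 4.0 2.7
   vertex 1.5 1.4 5.2
  endloop
 endfacet
 facet normal -0.525 0.423 0.739
  outer loop
   vertex 1.3 2.2 4.6
   vertex 1.5 1.4 5.2
   vertex 3.9 4.9 4.9
  endloop
 endfacet
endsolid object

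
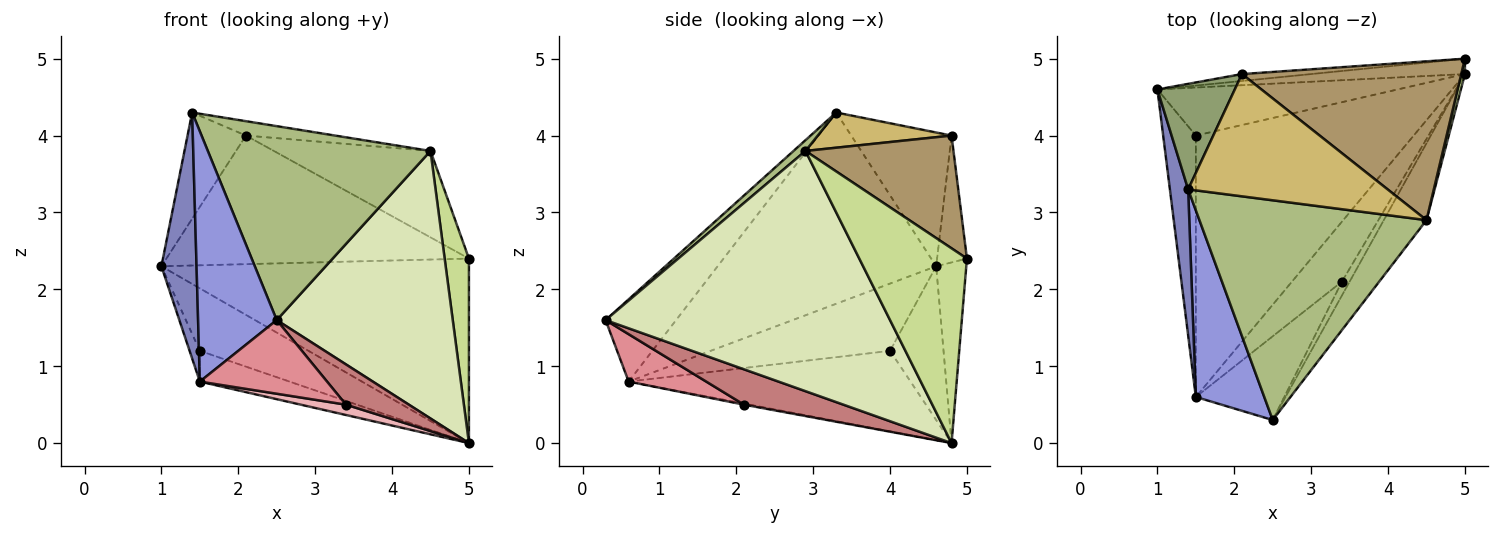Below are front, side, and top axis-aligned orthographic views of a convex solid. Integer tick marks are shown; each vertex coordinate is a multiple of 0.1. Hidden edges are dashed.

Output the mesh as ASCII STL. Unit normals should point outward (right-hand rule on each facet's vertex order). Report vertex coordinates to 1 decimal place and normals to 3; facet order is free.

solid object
 facet normal -0.097 0.992 -0.083
  outer loop
   vertex 5.0 4.8 0.0
   vertex 1.0 4.6 2.3
   vertex 5.0 5.0 2.4
  endloop
 endfacet
 facet normal -0.983 -0.158 0.094
  outer loop
   vertex 1.5 0.6 0.8
   vertex 1.4 3.3 4.3
   vertex 1.0 4.6 2.3
  endloop
 endfacet
 facet normal -0.584 -0.651 0.485
  outer loop
   vertex 1.5 0.6 0.8
   vertex 2.5 0.3 1.6
   vertex 1.4 3.3 4.3
  endloop
 endfacet
 facet normal -0.098 0.994 -0.053
  outer loop
   vertex 2.1 4.8 4.0
   vertex 5.0 5.0 2.4
   vertex 1.0 4.6 2.3
  endloop
 endfacet
 facet normal -0.773 0.450 0.447
  outer loop
   vertex 2.1 4.8 4.0
   vertex 1.0 4.6 2.3
   vertex 1.4 3.3 4.3
  endloop
 endfacet
 facet normal 0.036 -0.661 0.749
  outer loop
   vertex 4.5 2.9 3.8
   vertex 1.4 3.3 4.3
   vertex 2.5 0.3 1.6
  endloop
 endfacet
 facet normal 0.975 -0.220 0.018
  outer loop
   vertex 4.5 2.9 3.8
   vertex 5.0 4.8 0.0
   vertex 5.0 5.0 2.4
  endloop
 endfacet
 facet normal 0.841 -0.520 -0.150
  outer loop
   vertex 4.5 2.9 3.8
   vertex 2.5 0.3 1.6
   vertex 5.0 4.8 0.0
  endloop
 endfacet
 facet normal 0.412 0.436 0.800
  outer loop
   vertex 4.5 2.9 3.8
   vertex 5.0 5.0 2.4
   vertex 2.1 4.8 4.0
  endloop
 endfacet
 facet normal 0.173 0.115 0.978
  outer loop
   vertex 4.5 2.9 3.8
   vertex 2.1 4.8 4.0
   vertex 1.4 3.3 4.3
  endloop
 endfacet
 facet normal -0.364 0.738 -0.568
  outer loop
   vertex 1.5 4.0 1.2
   vertex 1.0 4.6 2.3
   vertex 5.0 4.8 0.0
  endloop
 endfacet
 facet normal -0.898 0.051 -0.436
  outer loop
   vertex 1.5 4.0 1.2
   vertex 1.5 0.6 0.8
   vertex 1.0 4.6 2.3
  endloop
 endfacet
 facet normal -0.345 0.110 -0.932
  outer loop
   vertex 1.5 4.0 1.2
   vertex 5.0 4.8 0.0
   vertex 1.5 0.6 0.8
  endloop
 endfacet
 facet normal 0.831 -0.526 -0.181
  outer loop
   vertex 3.4 2.1 0.5
   vertex 5.0 4.8 0.0
   vertex 2.5 0.3 1.6
  endloop
 endfacet
 facet normal 0.374 -0.612 -0.697
  outer loop
   vertex 3.4 2.1 0.5
   vertex 2.5 0.3 1.6
   vertex 1.5 0.6 0.8
  endloop
 endfacet
 facet normal -0.022 -0.170 -0.985
  outer loop
   vertex 3.4 2.1 0.5
   vertex 1.5 0.6 0.8
   vertex 5.0 4.8 0.0
  endloop
 endfacet
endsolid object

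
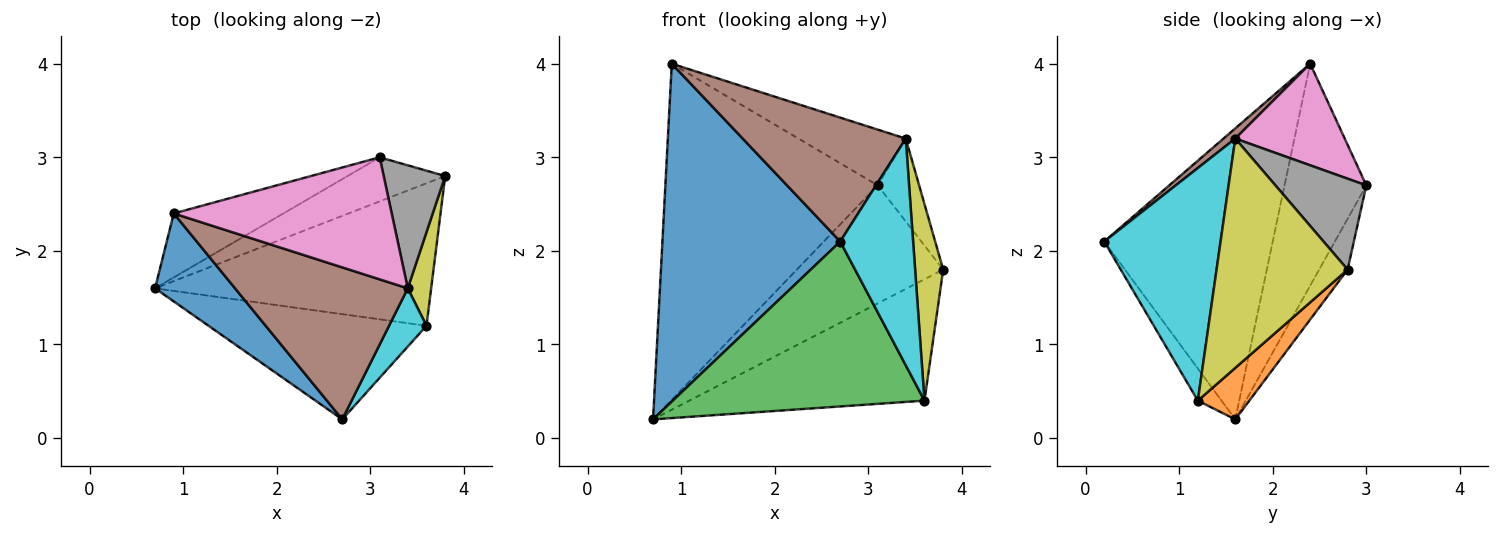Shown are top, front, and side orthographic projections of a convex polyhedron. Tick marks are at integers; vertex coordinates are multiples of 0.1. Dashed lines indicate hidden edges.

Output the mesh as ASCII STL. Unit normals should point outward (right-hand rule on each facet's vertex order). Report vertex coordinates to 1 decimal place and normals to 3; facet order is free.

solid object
 facet normal -0.676 -0.713 0.186
  outer loop
   vertex 0.9 2.4 4.0
   vertex 0.7 1.6 0.2
   vertex 2.7 0.2 2.1
  endloop
 endfacet
 facet normal 0.141 0.642 -0.754
  outer loop
   vertex 3.6 1.2 0.4
   vertex 0.7 1.6 0.2
   vertex 3.8 2.8 1.8
  endloop
 endfacet
 facet normal -0.079 -0.840 -0.536
  outer loop
   vertex 3.6 1.2 0.4
   vertex 2.7 0.2 2.1
   vertex 0.7 1.6 0.2
  endloop
 endfacet
 facet normal -0.179 0.922 -0.344
  outer loop
   vertex 3.1 3.0 2.7
   vertex 3.8 2.8 1.8
   vertex 0.7 1.6 0.2
  endloop
 endfacet
 facet normal -0.354 0.919 -0.175
  outer loop
   vertex 3.1 3.0 2.7
   vertex 0.7 1.6 0.2
   vertex 0.9 2.4 4.0
  endloop
 endfacet
 facet normal 0.046 -0.631 0.774
  outer loop
   vertex 3.4 1.6 3.2
   vertex 0.9 2.4 4.0
   vertex 2.7 0.2 2.1
  endloop
 endfacet
 facet normal 0.390 0.383 0.837
  outer loop
   vertex 3.4 1.6 3.2
   vertex 3.1 3.0 2.7
   vertex 0.9 2.4 4.0
  endloop
 endfacet
 facet normal 0.775 0.353 0.524
  outer loop
   vertex 3.4 1.6 3.2
   vertex 3.8 2.8 1.8
   vertex 3.1 3.0 2.7
  endloop
 endfacet
 facet normal 0.973 -0.208 0.099
  outer loop
   vertex 3.4 1.6 3.2
   vertex 3.6 1.2 0.4
   vertex 3.8 2.8 1.8
  endloop
 endfacet
 facet normal 0.840 -0.526 0.135
  outer loop
   vertex 3.4 1.6 3.2
   vertex 2.7 0.2 2.1
   vertex 3.6 1.2 0.4
  endloop
 endfacet
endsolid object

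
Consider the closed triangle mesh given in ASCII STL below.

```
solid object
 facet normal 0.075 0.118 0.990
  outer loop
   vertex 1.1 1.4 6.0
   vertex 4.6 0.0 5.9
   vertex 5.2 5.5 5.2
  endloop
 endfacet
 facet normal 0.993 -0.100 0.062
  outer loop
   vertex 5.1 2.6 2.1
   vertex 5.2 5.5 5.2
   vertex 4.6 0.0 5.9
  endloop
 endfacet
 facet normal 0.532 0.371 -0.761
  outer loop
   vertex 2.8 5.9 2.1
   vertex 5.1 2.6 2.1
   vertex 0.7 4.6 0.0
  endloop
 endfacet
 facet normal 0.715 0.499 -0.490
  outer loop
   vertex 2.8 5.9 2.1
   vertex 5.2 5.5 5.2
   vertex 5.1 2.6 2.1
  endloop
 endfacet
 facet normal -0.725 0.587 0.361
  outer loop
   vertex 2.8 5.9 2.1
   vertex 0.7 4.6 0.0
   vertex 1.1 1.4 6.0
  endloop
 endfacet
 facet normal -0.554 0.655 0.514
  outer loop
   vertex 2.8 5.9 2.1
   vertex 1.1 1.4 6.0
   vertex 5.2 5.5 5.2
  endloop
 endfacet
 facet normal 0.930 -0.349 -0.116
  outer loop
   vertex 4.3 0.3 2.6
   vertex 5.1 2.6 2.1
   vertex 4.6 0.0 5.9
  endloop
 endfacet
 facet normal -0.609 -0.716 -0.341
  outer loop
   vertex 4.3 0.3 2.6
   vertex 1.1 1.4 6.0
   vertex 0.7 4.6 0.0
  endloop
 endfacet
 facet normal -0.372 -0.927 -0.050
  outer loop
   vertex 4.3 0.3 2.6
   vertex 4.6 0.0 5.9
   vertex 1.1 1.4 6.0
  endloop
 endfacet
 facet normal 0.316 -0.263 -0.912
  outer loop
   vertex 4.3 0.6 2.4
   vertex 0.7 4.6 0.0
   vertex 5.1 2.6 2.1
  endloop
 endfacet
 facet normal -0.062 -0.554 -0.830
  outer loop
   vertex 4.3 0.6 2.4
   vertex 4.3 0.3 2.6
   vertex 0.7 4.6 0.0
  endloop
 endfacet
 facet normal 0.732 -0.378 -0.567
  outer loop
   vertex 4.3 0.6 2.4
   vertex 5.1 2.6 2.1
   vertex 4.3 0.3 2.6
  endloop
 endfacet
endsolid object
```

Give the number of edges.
18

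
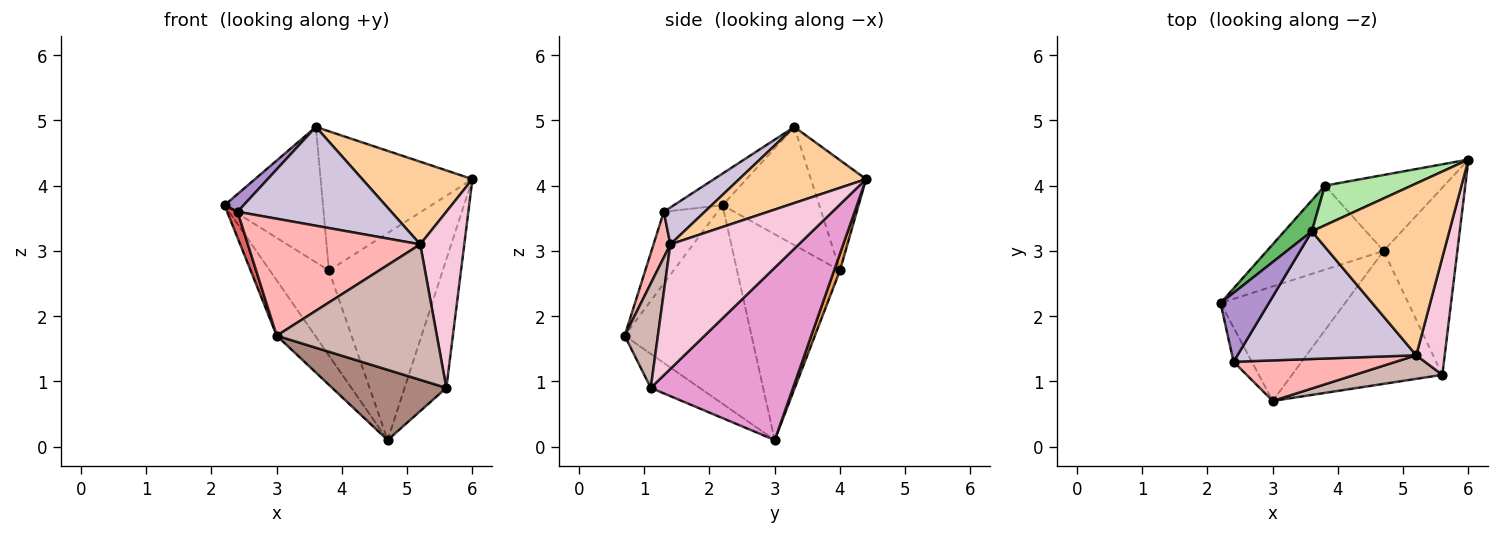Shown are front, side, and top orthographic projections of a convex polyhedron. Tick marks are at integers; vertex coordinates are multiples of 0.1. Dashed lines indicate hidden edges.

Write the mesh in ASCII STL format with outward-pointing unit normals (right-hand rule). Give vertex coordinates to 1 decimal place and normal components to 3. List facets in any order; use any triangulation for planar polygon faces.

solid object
 facet normal -0.821 0.249 -0.515
  outer loop
   vertex 4.7 3.0 0.1
   vertex 3.0 0.7 1.7
   vertex 2.2 2.2 3.7
  endloop
 endfacet
 facet normal -0.778 0.447 -0.441
  outer loop
   vertex 3.8 4.0 2.7
   vertex 4.7 3.0 0.1
   vertex 2.2 2.2 3.7
  endloop
 endfacet
 facet normal 0.048 0.938 -0.344
  outer loop
   vertex 3.8 4.0 2.7
   vertex 6.0 4.4 4.1
   vertex 4.7 3.0 0.1
  endloop
 endfacet
 facet normal 0.447 -0.388 0.806
  outer loop
   vertex 3.6 3.3 4.9
   vertex 5.2 1.4 3.1
   vertex 6.0 4.4 4.1
  endloop
 endfacet
 facet normal -0.691 0.704 0.161
  outer loop
   vertex 3.6 3.3 4.9
   vertex 3.8 4.0 2.7
   vertex 2.2 2.2 3.7
  endloop
 endfacet
 facet normal -0.330 0.908 0.259
  outer loop
   vertex 3.6 3.3 4.9
   vertex 6.0 4.4 4.1
   vertex 3.8 4.0 2.7
  endloop
 endfacet
 facet normal -0.952 -0.185 -0.242
  outer loop
   vertex 2.4 1.3 3.6
   vertex 2.2 2.2 3.7
   vertex 3.0 0.7 1.7
  endloop
 endfacet
 facet normal 0.092 -0.941 0.326
  outer loop
   vertex 2.4 1.3 3.6
   vertex 3.0 0.7 1.7
   vertex 5.2 1.4 3.1
  endloop
 endfacet
 facet normal -0.536 -0.210 0.818
  outer loop
   vertex 2.4 1.3 3.6
   vertex 3.6 3.3 4.9
   vertex 2.2 2.2 3.7
  endloop
 endfacet
 facet normal 0.161 -0.604 0.781
  outer loop
   vertex 2.4 1.3 3.6
   vertex 5.2 1.4 3.1
   vertex 3.6 3.3 4.9
  endloop
 endfacet
 facet normal -0.196 -0.458 -0.867
  outer loop
   vertex 5.6 1.1 0.9
   vertex 3.0 0.7 1.7
   vertex 4.7 3.0 0.1
  endloop
 endfacet
 facet normal 0.200 -0.965 0.168
  outer loop
   vertex 5.6 1.1 0.9
   vertex 5.2 1.4 3.1
   vertex 3.0 0.7 1.7
  endloop
 endfacet
 facet normal 0.888 0.261 -0.380
  outer loop
   vertex 5.6 1.1 0.9
   vertex 4.7 3.0 0.1
   vertex 6.0 4.4 4.1
  endloop
 endfacet
 facet normal 0.925 -0.317 0.211
  outer loop
   vertex 5.6 1.1 0.9
   vertex 6.0 4.4 4.1
   vertex 5.2 1.4 3.1
  endloop
 endfacet
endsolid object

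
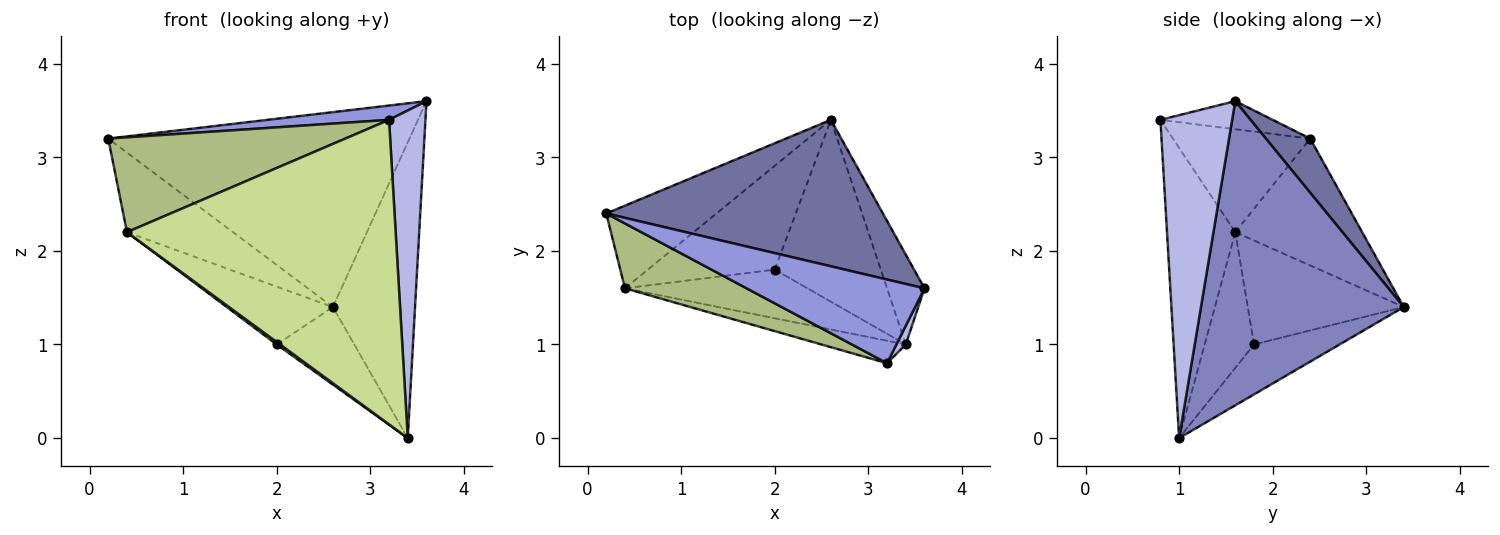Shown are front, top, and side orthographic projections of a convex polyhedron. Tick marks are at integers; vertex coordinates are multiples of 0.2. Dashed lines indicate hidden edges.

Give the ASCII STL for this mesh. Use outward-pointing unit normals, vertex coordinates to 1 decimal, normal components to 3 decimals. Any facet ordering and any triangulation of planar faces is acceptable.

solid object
 facet normal 0.117 0.794 0.597
  outer loop
   vertex 2.6 3.4 1.4
   vertex 0.2 2.4 3.2
   vertex 3.6 1.6 3.6
  endloop
 endfacet
 facet normal 0.921 0.373 -0.113
  outer loop
   vertex 3.4 1.0 0.0
   vertex 2.6 3.4 1.4
   vertex 3.6 1.6 3.6
  endloop
 endfacet
 facet normal -0.154 -0.167 0.974
  outer loop
   vertex 3.2 0.8 3.4
   vertex 3.6 1.6 3.6
   vertex 0.2 2.4 3.2
  endloop
 endfacet
 facet normal 0.892 -0.452 0.026
  outer loop
   vertex 3.2 0.8 3.4
   vertex 3.4 1.0 0.0
   vertex 3.6 1.6 3.6
  endloop
 endfacet
 facet normal -0.397 0.360 -0.844
  outer loop
   vertex 2.0 1.8 1.0
   vertex 2.6 3.4 1.4
   vertex 3.4 1.0 0.0
  endloop
 endfacet
 facet normal -0.431 -0.745 0.510
  outer loop
   vertex 0.4 1.6 2.2
   vertex 3.2 0.8 3.4
   vertex 0.2 2.4 3.2
  endloop
 endfacet
 facet normal -0.246 -0.967 -0.071
  outer loop
   vertex 0.4 1.6 2.2
   vertex 3.4 1.0 0.0
   vertex 3.2 0.8 3.4
  endloop
 endfacet
 facet normal -0.596 -0.041 -0.802
  outer loop
   vertex 0.4 1.6 2.2
   vertex 2.0 1.8 1.0
   vertex 3.4 1.0 0.0
  endloop
 endfacet
 facet normal -0.638 0.534 -0.555
  outer loop
   vertex 0.4 1.6 2.2
   vertex 0.2 2.4 3.2
   vertex 2.6 3.4 1.4
  endloop
 endfacet
 facet normal -0.582 0.396 -0.710
  outer loop
   vertex 0.4 1.6 2.2
   vertex 2.6 3.4 1.4
   vertex 2.0 1.8 1.0
  endloop
 endfacet
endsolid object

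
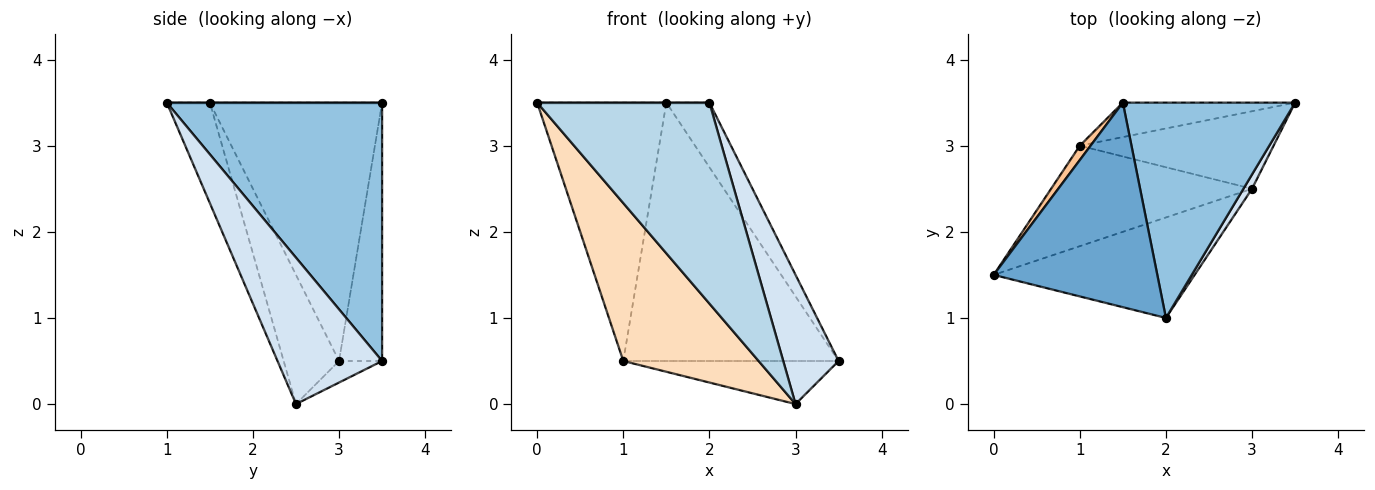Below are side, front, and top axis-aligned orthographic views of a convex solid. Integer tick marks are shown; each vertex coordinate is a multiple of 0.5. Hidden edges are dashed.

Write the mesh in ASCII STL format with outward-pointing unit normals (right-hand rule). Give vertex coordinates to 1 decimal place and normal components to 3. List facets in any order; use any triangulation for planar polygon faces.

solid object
 facet normal 0.000 0.000 1.000
  outer loop
   vertex 1.5 3.5 3.5
   vertex 0.0 1.5 3.5
   vertex 2.0 1.0 3.5
  endloop
 endfacet
 facet normal 0.821 0.164 0.547
  outer loop
   vertex 1.5 3.5 3.5
   vertex 2.0 1.0 3.5
   vertex 3.5 3.5 0.5
  endloop
 endfacet
 facet normal -0.218 -0.873 -0.436
  outer loop
   vertex 3.0 2.5 0.0
   vertex 2.0 1.0 3.5
   vertex 0.0 1.5 3.5
  endloop
 endfacet
 facet normal 0.883 -0.467 0.052
  outer loop
   vertex 3.0 2.5 0.0
   vertex 3.5 3.5 0.5
   vertex 2.0 1.0 3.5
  endloop
 endfacet
 facet normal -0.194 0.972 -0.130
  outer loop
   vertex 1.0 3.0 0.5
   vertex 1.5 3.5 3.5
   vertex 3.5 3.5 0.5
  endloop
 endfacet
 facet normal -0.097 0.483 -0.870
  outer loop
   vertex 1.0 3.0 0.5
   vertex 3.5 3.5 0.5
   vertex 3.0 2.5 0.0
  endloop
 endfacet
 facet normal -0.800 0.600 0.033
  outer loop
   vertex 1.0 3.0 0.5
   vertex 0.0 1.5 3.5
   vertex 1.5 3.5 3.5
  endloop
 endfacet
 facet normal -0.326 -0.797 -0.507
  outer loop
   vertex 1.0 3.0 0.5
   vertex 3.0 2.5 0.0
   vertex 0.0 1.5 3.5
  endloop
 endfacet
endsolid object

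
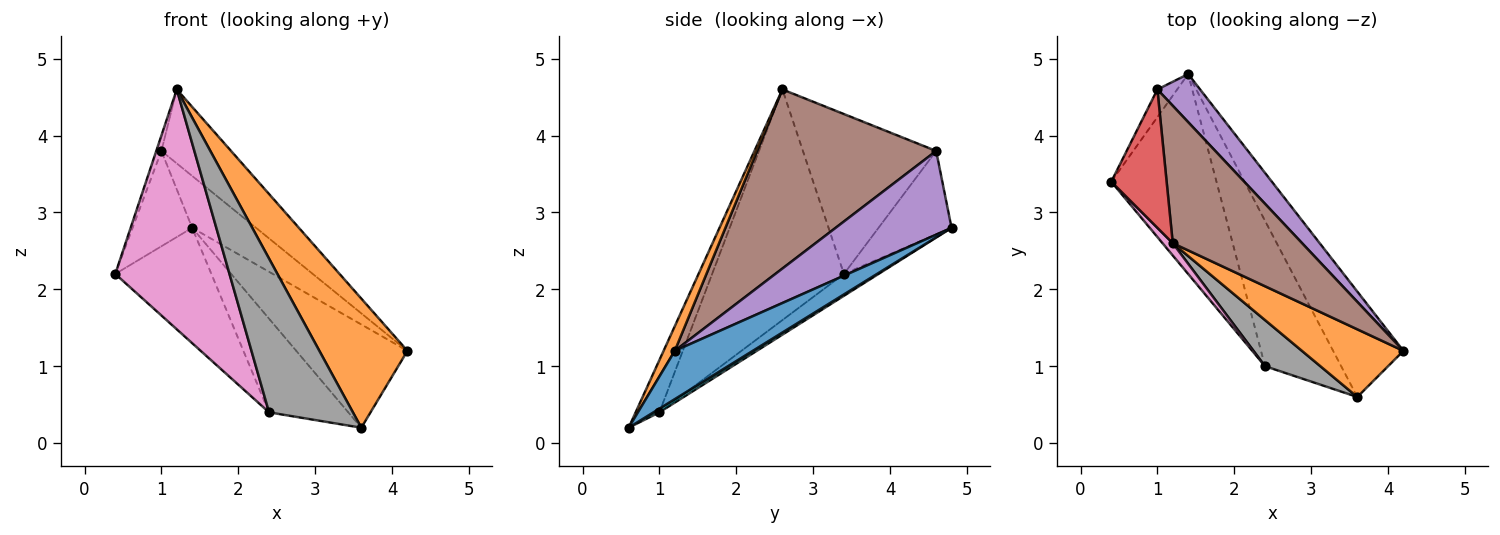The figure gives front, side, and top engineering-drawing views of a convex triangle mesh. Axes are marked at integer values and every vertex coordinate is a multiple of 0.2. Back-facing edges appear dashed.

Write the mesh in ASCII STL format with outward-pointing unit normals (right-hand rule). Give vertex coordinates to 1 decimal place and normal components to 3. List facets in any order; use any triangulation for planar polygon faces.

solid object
 facet normal 0.441 0.628 -0.641
  outer loop
   vertex 3.6 0.6 0.2
   vertex 1.4 4.8 2.8
   vertex 4.2 1.2 1.2
  endloop
 endfacet
 facet normal 0.112 -0.880 0.461
  outer loop
   vertex 3.6 0.6 0.2
   vertex 4.2 1.2 1.2
   vertex 1.2 2.6 4.6
  endloop
 endfacet
 facet normal -0.762 0.622 -0.181
  outer loop
   vertex 1.0 4.6 3.8
   vertex 1.4 4.8 2.8
   vertex 0.4 3.4 2.2
  endloop
 endfacet
 facet normal -0.944 0.036 0.327
  outer loop
   vertex 1.0 4.6 3.8
   vertex 0.4 3.4 2.2
   vertex 1.2 2.6 4.6
  endloop
 endfacet
 facet normal 0.800 0.441 0.408
  outer loop
   vertex 1.0 4.6 3.8
   vertex 4.2 1.2 1.2
   vertex 1.4 4.8 2.8
  endloop
 endfacet
 facet normal 0.773 0.301 0.558
  outer loop
   vertex 1.0 4.6 3.8
   vertex 1.2 2.6 4.6
   vertex 4.2 1.2 1.2
  endloop
 endfacet
 facet normal -0.755 -0.655 0.034
  outer loop
   vertex 2.4 1.0 0.4
   vertex 1.2 2.6 4.6
   vertex 0.4 3.4 2.2
  endloop
 endfacet
 facet normal -0.262 -0.924 0.277
  outer loop
   vertex 2.4 1.0 0.4
   vertex 3.6 0.6 0.2
   vertex 1.2 2.6 4.6
  endloop
 endfacet
 facet normal -0.177 0.492 -0.853
  outer loop
   vertex 2.4 1.0 0.4
   vertex 0.4 3.4 2.2
   vertex 1.4 4.8 2.8
  endloop
 endfacet
 facet normal 0.040 0.541 -0.840
  outer loop
   vertex 2.4 1.0 0.4
   vertex 1.4 4.8 2.8
   vertex 3.6 0.6 0.2
  endloop
 endfacet
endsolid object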